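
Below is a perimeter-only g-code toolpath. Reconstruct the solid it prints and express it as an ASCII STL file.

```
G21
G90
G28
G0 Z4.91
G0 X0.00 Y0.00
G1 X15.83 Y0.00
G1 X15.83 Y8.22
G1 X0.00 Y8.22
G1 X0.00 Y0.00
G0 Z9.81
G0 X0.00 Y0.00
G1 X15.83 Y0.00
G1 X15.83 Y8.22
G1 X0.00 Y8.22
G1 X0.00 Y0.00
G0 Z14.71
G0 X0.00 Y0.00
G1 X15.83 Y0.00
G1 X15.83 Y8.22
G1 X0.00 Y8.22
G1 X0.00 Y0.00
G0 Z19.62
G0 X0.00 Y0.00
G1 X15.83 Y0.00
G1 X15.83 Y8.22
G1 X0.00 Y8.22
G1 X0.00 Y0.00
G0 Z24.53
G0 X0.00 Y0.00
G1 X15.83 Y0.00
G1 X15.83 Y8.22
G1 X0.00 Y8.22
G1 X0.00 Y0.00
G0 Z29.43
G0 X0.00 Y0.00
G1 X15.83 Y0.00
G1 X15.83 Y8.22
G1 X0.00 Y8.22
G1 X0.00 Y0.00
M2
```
solid part
  facet normal 0.0000 0.0000 -1.0000
    outer loop
      vertex 15.83 8.22 0.00
      vertex 15.83 0.00 0.00
      vertex 0.00 0.00 0.00
    endloop
  endfacet
  facet normal 0.0000 0.0000 -1.0000
    outer loop
      vertex 0.00 8.22 0.00
      vertex 15.83 8.22 0.00
      vertex 0.00 0.00 0.00
    endloop
  endfacet
  facet normal 0.0000 0.0000 1.0000
    outer loop
      vertex 0.00 0.00 29.43
      vertex 15.83 0.00 29.43
      vertex 15.83 8.22 29.43
    endloop
  endfacet
  facet normal 0.0000 0.0000 1.0000
    outer loop
      vertex 0.00 0.00 29.43
      vertex 15.83 8.22 29.43
      vertex 0.00 8.22 29.43
    endloop
  endfacet
  facet normal 0.0000 -1.0000 0.0000
    outer loop
      vertex 0.00 0.00 0.00
      vertex 15.83 0.00 0.00
      vertex 15.83 0.00 29.43
    endloop
  endfacet
  facet normal 0.0000 -1.0000 0.0000
    outer loop
      vertex 0.00 0.00 0.00
      vertex 15.83 0.00 29.43
      vertex 0.00 0.00 29.43
    endloop
  endfacet
  facet normal 0.0000 1.0000 0.0000
    outer loop
      vertex 15.83 8.22 29.43
      vertex 15.83 8.22 0.00
      vertex 0.00 8.22 0.00
    endloop
  endfacet
  facet normal 0.0000 1.0000 0.0000
    outer loop
      vertex 0.00 8.22 29.43
      vertex 15.83 8.22 29.43
      vertex 0.00 8.22 0.00
    endloop
  endfacet
  facet normal -1.0000 0.0000 0.0000
    outer loop
      vertex 0.00 8.22 29.43
      vertex 0.00 8.22 0.00
      vertex 0.00 0.00 0.00
    endloop
  endfacet
  facet normal -1.0000 0.0000 0.0000
    outer loop
      vertex 0.00 0.00 29.43
      vertex 0.00 8.22 29.43
      vertex 0.00 0.00 0.00
    endloop
  endfacet
  facet normal 1.0000 0.0000 0.0000
    outer loop
      vertex 15.83 0.00 0.00
      vertex 15.83 8.22 0.00
      vertex 15.83 8.22 29.43
    endloop
  endfacet
  facet normal 1.0000 0.0000 0.0000
    outer loop
      vertex 15.83 0.00 0.00
      vertex 15.83 8.22 29.43
      vertex 15.83 0.00 29.43
    endloop
  endfacet
endsolid part

The G0 Z moves step by Δz≈4.91 mm. Every layer's G1 loop is the same polygon, so the solid is a straight extrusion of it from z=0 to z≈29.4. Closing with flat bottom and top caps and triangulating gives 12 facets — a rectangular box, roughly 15.8 × 8.22 mm footprint and 29.4 mm tall.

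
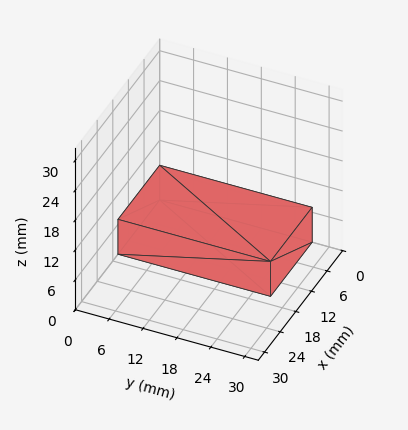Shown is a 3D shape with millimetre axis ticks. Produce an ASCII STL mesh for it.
Reading the render: the shape is a rectangular box, roughly 16 × 27 mm footprint and 7 mm tall (dimensions read to the nearest mm from the axis ticks). For the STL, each face is triangulated and given an outward normal.

solid part
  facet normal 0.0000 0.0000 -1.0000
    outer loop
      vertex 16.000 27.000 0.000
      vertex 16.000 0.000 0.000
      vertex 0.000 0.000 0.000
    endloop
  endfacet
  facet normal 0.0000 0.0000 -1.0000
    outer loop
      vertex 0.000 27.000 0.000
      vertex 16.000 27.000 0.000
      vertex 0.000 0.000 0.000
    endloop
  endfacet
  facet normal 0.0000 0.0000 1.0000
    outer loop
      vertex 0.000 0.000 7.000
      vertex 16.000 0.000 7.000
      vertex 16.000 27.000 7.000
    endloop
  endfacet
  facet normal 0.0000 0.0000 1.0000
    outer loop
      vertex 0.000 0.000 7.000
      vertex 16.000 27.000 7.000
      vertex 0.000 27.000 7.000
    endloop
  endfacet
  facet normal 0.0000 -1.0000 0.0000
    outer loop
      vertex 0.000 0.000 0.000
      vertex 16.000 0.000 0.000
      vertex 16.000 0.000 7.000
    endloop
  endfacet
  facet normal 0.0000 -1.0000 0.0000
    outer loop
      vertex 0.000 0.000 0.000
      vertex 16.000 0.000 7.000
      vertex 0.000 0.000 7.000
    endloop
  endfacet
  facet normal 0.0000 1.0000 0.0000
    outer loop
      vertex 16.000 27.000 7.000
      vertex 16.000 27.000 0.000
      vertex 0.000 27.000 0.000
    endloop
  endfacet
  facet normal 0.0000 1.0000 0.0000
    outer loop
      vertex 0.000 27.000 7.000
      vertex 16.000 27.000 7.000
      vertex 0.000 27.000 0.000
    endloop
  endfacet
  facet normal -1.0000 0.0000 0.0000
    outer loop
      vertex 0.000 27.000 7.000
      vertex 0.000 27.000 0.000
      vertex 0.000 0.000 0.000
    endloop
  endfacet
  facet normal -1.0000 0.0000 0.0000
    outer loop
      vertex 0.000 0.000 7.000
      vertex 0.000 27.000 7.000
      vertex 0.000 0.000 0.000
    endloop
  endfacet
  facet normal 1.0000 0.0000 0.0000
    outer loop
      vertex 16.000 0.000 0.000
      vertex 16.000 27.000 0.000
      vertex 16.000 27.000 7.000
    endloop
  endfacet
  facet normal 1.0000 0.0000 0.0000
    outer loop
      vertex 16.000 0.000 0.000
      vertex 16.000 27.000 7.000
      vertex 16.000 0.000 7.000
    endloop
  endfacet
endsolid part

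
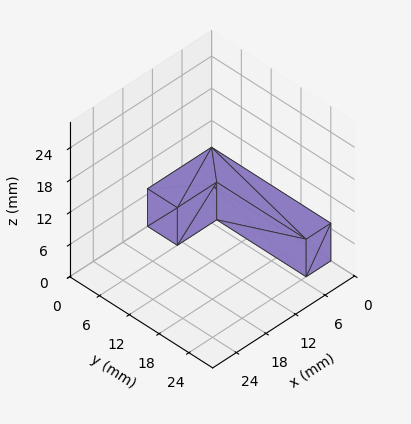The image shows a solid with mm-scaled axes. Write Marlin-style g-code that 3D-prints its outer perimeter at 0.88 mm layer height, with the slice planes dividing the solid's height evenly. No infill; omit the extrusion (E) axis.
Reading the render: the shape is an L-shaped prism: outer 13 × 24 mm, arm thicknesses ≈ 6 mm (horizontal) and 5 mm (vertical), extruded 7 mm in z (dimensions read to the nearest mm from the axis ticks). For the g-code, the solid's height is divided into equal slices at the stated Δz and each level perimeter traced with G1 moves after a G0 lift.

; perimeter-only toolpath
G21 ; units = mm
G90 ; absolute positioning
G28 ; home
; layer 1
G0 Z0.88
G0 X0.00 Y0.00
G1 X13.00 Y0.00
G1 X13.00 Y6.00
G1 X5.00 Y6.00
G1 X5.00 Y24.00
G1 X0.00 Y24.00
G1 X0.00 Y0.00
; layer 2
G0 Z1.75
G0 X0.00 Y0.00
G1 X13.00 Y0.00
G1 X13.00 Y6.00
G1 X5.00 Y6.00
G1 X5.00 Y24.00
G1 X0.00 Y24.00
G1 X0.00 Y0.00
; layer 3
G0 Z2.62
G0 X0.00 Y0.00
G1 X13.00 Y0.00
G1 X13.00 Y6.00
G1 X5.00 Y6.00
G1 X5.00 Y24.00
G1 X0.00 Y24.00
G1 X0.00 Y0.00
; layer 4
G0 Z3.50
G0 X0.00 Y0.00
G1 X13.00 Y0.00
G1 X13.00 Y6.00
G1 X5.00 Y6.00
G1 X5.00 Y24.00
G1 X0.00 Y24.00
G1 X0.00 Y0.00
; layer 5
G0 Z4.38
G0 X0.00 Y0.00
G1 X13.00 Y0.00
G1 X13.00 Y6.00
G1 X5.00 Y6.00
G1 X5.00 Y24.00
G1 X0.00 Y24.00
G1 X0.00 Y0.00
; layer 6
G0 Z5.25
G0 X0.00 Y0.00
G1 X13.00 Y0.00
G1 X13.00 Y6.00
G1 X5.00 Y6.00
G1 X5.00 Y24.00
G1 X0.00 Y24.00
G1 X0.00 Y0.00
; layer 7
G0 Z6.12
G0 X0.00 Y0.00
G1 X13.00 Y0.00
G1 X13.00 Y6.00
G1 X5.00 Y6.00
G1 X5.00 Y24.00
G1 X0.00 Y24.00
G1 X0.00 Y0.00
; layer 8
G0 Z7.00
G0 X0.00 Y0.00
G1 X13.00 Y0.00
G1 X13.00 Y6.00
G1 X5.00 Y6.00
G1 X5.00 Y24.00
G1 X0.00 Y24.00
G1 X0.00 Y0.00
M2 ; end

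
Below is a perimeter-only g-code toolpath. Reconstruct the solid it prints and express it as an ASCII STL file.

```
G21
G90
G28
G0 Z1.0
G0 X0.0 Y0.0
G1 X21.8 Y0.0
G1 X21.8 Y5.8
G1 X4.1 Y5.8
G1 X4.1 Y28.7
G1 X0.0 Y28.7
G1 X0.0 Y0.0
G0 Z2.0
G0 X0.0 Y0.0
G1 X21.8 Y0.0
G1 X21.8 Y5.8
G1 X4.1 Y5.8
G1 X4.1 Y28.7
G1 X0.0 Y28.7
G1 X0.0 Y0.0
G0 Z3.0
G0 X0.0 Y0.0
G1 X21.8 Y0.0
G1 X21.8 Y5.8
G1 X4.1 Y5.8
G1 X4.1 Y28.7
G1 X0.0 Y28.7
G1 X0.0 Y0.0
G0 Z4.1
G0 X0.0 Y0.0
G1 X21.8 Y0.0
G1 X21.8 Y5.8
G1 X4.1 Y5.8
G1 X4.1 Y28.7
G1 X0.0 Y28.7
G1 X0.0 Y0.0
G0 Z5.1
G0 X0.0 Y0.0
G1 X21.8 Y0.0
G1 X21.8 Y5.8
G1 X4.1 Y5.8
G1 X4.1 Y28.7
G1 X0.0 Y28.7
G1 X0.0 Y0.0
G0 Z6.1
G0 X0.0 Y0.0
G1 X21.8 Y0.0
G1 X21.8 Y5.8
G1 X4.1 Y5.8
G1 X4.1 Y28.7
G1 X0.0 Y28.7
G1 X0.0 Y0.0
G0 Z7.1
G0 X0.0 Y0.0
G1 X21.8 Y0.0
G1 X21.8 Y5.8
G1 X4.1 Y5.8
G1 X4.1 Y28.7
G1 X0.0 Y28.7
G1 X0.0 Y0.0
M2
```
solid part
  facet normal 0.0000 0.0000 -1.0000
    outer loop
      vertex 21.8 5.8 0.0
      vertex 21.8 0.0 0.0
      vertex 0.0 0.0 0.0
    endloop
  endfacet
  facet normal 0.0000 0.0000 -1.0000
    outer loop
      vertex 4.1 5.8 0.0
      vertex 21.8 5.8 0.0
      vertex 0.0 0.0 0.0
    endloop
  endfacet
  facet normal 0.0000 0.0000 -1.0000
    outer loop
      vertex 4.1 28.7 0.0
      vertex 4.1 5.8 0.0
      vertex 0.0 0.0 0.0
    endloop
  endfacet
  facet normal 0.0000 0.0000 -1.0000
    outer loop
      vertex 0.0 28.7 0.0
      vertex 4.1 28.7 0.0
      vertex 0.0 0.0 0.0
    endloop
  endfacet
  facet normal 0.0000 0.0000 1.0000
    outer loop
      vertex 0.0 0.0 7.1
      vertex 21.8 0.0 7.1
      vertex 21.8 5.8 7.1
    endloop
  endfacet
  facet normal 0.0000 0.0000 1.0000
    outer loop
      vertex 0.0 0.0 7.1
      vertex 21.8 5.8 7.1
      vertex 4.1 5.8 7.1
    endloop
  endfacet
  facet normal 0.0000 0.0000 1.0000
    outer loop
      vertex 0.0 0.0 7.1
      vertex 4.1 5.8 7.1
      vertex 4.1 28.7 7.1
    endloop
  endfacet
  facet normal 0.0000 0.0000 1.0000
    outer loop
      vertex 0.0 0.0 7.1
      vertex 4.1 28.7 7.1
      vertex 0.0 28.7 7.1
    endloop
  endfacet
  facet normal 0.0000 -1.0000 0.0000
    outer loop
      vertex 0.0 0.0 0.0
      vertex 21.8 0.0 0.0
      vertex 21.8 0.0 7.1
    endloop
  endfacet
  facet normal 0.0000 -1.0000 0.0000
    outer loop
      vertex 0.0 0.0 0.0
      vertex 21.8 0.0 7.1
      vertex 0.0 0.0 7.1
    endloop
  endfacet
  facet normal 1.0000 0.0000 0.0000
    outer loop
      vertex 21.8 0.0 0.0
      vertex 21.8 5.8 0.0
      vertex 21.8 5.8 7.1
    endloop
  endfacet
  facet normal 1.0000 0.0000 0.0000
    outer loop
      vertex 21.8 0.0 0.0
      vertex 21.8 5.8 7.1
      vertex 21.8 0.0 7.1
    endloop
  endfacet
  facet normal 0.0000 1.0000 0.0000
    outer loop
      vertex 21.8 5.8 0.0
      vertex 4.1 5.8 0.0
      vertex 4.1 5.8 7.1
    endloop
  endfacet
  facet normal 0.0000 1.0000 0.0000
    outer loop
      vertex 21.8 5.8 0.0
      vertex 4.1 5.8 7.1
      vertex 21.8 5.8 7.1
    endloop
  endfacet
  facet normal 1.0000 0.0000 0.0000
    outer loop
      vertex 4.1 5.8 0.0
      vertex 4.1 28.7 0.0
      vertex 4.1 28.7 7.1
    endloop
  endfacet
  facet normal 1.0000 0.0000 0.0000
    outer loop
      vertex 4.1 5.8 0.0
      vertex 4.1 28.7 7.1
      vertex 4.1 5.8 7.1
    endloop
  endfacet
  facet normal 0.0000 1.0000 0.0000
    outer loop
      vertex 4.1 28.7 0.0
      vertex 0.0 28.7 0.0
      vertex 0.0 28.7 7.1
    endloop
  endfacet
  facet normal 0.0000 1.0000 0.0000
    outer loop
      vertex 4.1 28.7 0.0
      vertex 0.0 28.7 7.1
      vertex 4.1 28.7 7.1
    endloop
  endfacet
  facet normal -1.0000 0.0000 0.0000
    outer loop
      vertex 0.0 28.7 0.0
      vertex 0.0 0.0 0.0
      vertex 0.0 0.0 7.1
    endloop
  endfacet
  facet normal -1.0000 0.0000 0.0000
    outer loop
      vertex 0.0 28.7 0.0
      vertex 0.0 0.0 7.1
      vertex 0.0 28.7 7.1
    endloop
  endfacet
endsolid part

The G0 Z moves step by Δz≈1.0 mm. Every layer's G1 loop is the same polygon, so the solid is a straight extrusion of it from z=0 to z≈7.1. Closing with flat bottom and top caps and triangulating gives 20 facets — an L-shaped prism: outer 21.8 × 28.7 mm, arm thicknesses ≈ 5.8 mm (horizontal) and 4.1 mm (vertical), extruded 7.1 mm in z.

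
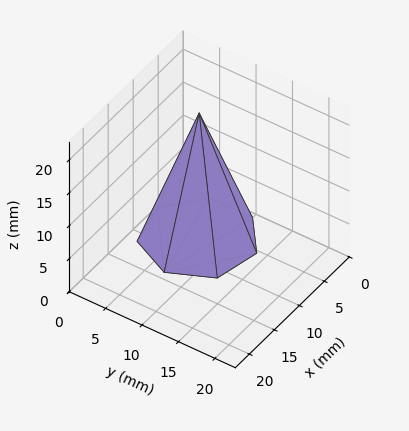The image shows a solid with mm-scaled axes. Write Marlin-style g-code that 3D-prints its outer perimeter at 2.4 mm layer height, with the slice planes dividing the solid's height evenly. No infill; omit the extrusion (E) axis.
Reading the render: the shape is a regular 7-sided pyramid, base circumscribed radius ≈ 7 mm, apex at z ≈ 19 mm (dimensions read to the nearest mm from the axis ticks). For the g-code, the solid's height is divided into equal slices at the stated Δz and each level perimeter traced with G1 moves after a G0 lift.

; perimeter-only toolpath
G21 ; units = mm
G90 ; absolute positioning
G28 ; home
; layer 1
G0 Z2.4
G0 X13.1 Y7.0
G1 X10.8 Y11.8
G1 X5.6 Y13.0
G1 X1.5 Y9.6
G1 X1.5 Y4.4
G1 X5.6 Y1.1
G1 X10.8 Y2.2
G1 X13.1 Y7.0
; layer 2
G0 Z4.8
G0 X12.2 Y7.0
G1 X10.3 Y11.1
G1 X5.8 Y12.1
G1 X2.3 Y9.2
G1 X2.3 Y4.8
G1 X5.8 Y1.9
G1 X10.3 Y2.9
G1 X12.2 Y7.0
; layer 3
G0 Z7.1
G0 X11.4 Y7.0
G1 X9.8 Y10.4
G1 X6.0 Y11.2
G1 X3.1 Y8.9
G1 X3.1 Y5.1
G1 X6.0 Y2.8
G1 X9.8 Y3.6
G1 X11.4 Y7.0
; layer 4
G0 Z9.5
G0 X10.5 Y7.0
G1 X9.2 Y9.8
G1 X6.2 Y10.4
G1 X3.9 Y8.5
G1 X3.9 Y5.5
G1 X6.2 Y3.6
G1 X9.2 Y4.2
G1 X10.5 Y7.0
; layer 5
G0 Z11.9
G0 X9.6 Y7.0
G1 X8.7 Y9.1
G1 X6.4 Y9.6
G1 X4.6 Y8.1
G1 X4.6 Y5.9
G1 X6.4 Y4.5
G1 X8.7 Y4.9
G1 X9.6 Y7.0
; layer 6
G0 Z14.2
G0 X8.8 Y7.0
G1 X8.1 Y8.4
G1 X6.6 Y8.7
G1 X5.4 Y7.8
G1 X5.4 Y6.2
G1 X6.6 Y5.3
G1 X8.1 Y5.6
G1 X8.8 Y7.0
; layer 7
G0 Z16.6
G0 X7.9 Y7.0
G1 X7.5 Y7.7
G1 X6.8 Y7.8
G1 X6.2 Y7.4
G1 X6.2 Y6.6
G1 X6.8 Y6.2
G1 X7.5 Y6.3
G1 X7.9 Y7.0
M2 ; end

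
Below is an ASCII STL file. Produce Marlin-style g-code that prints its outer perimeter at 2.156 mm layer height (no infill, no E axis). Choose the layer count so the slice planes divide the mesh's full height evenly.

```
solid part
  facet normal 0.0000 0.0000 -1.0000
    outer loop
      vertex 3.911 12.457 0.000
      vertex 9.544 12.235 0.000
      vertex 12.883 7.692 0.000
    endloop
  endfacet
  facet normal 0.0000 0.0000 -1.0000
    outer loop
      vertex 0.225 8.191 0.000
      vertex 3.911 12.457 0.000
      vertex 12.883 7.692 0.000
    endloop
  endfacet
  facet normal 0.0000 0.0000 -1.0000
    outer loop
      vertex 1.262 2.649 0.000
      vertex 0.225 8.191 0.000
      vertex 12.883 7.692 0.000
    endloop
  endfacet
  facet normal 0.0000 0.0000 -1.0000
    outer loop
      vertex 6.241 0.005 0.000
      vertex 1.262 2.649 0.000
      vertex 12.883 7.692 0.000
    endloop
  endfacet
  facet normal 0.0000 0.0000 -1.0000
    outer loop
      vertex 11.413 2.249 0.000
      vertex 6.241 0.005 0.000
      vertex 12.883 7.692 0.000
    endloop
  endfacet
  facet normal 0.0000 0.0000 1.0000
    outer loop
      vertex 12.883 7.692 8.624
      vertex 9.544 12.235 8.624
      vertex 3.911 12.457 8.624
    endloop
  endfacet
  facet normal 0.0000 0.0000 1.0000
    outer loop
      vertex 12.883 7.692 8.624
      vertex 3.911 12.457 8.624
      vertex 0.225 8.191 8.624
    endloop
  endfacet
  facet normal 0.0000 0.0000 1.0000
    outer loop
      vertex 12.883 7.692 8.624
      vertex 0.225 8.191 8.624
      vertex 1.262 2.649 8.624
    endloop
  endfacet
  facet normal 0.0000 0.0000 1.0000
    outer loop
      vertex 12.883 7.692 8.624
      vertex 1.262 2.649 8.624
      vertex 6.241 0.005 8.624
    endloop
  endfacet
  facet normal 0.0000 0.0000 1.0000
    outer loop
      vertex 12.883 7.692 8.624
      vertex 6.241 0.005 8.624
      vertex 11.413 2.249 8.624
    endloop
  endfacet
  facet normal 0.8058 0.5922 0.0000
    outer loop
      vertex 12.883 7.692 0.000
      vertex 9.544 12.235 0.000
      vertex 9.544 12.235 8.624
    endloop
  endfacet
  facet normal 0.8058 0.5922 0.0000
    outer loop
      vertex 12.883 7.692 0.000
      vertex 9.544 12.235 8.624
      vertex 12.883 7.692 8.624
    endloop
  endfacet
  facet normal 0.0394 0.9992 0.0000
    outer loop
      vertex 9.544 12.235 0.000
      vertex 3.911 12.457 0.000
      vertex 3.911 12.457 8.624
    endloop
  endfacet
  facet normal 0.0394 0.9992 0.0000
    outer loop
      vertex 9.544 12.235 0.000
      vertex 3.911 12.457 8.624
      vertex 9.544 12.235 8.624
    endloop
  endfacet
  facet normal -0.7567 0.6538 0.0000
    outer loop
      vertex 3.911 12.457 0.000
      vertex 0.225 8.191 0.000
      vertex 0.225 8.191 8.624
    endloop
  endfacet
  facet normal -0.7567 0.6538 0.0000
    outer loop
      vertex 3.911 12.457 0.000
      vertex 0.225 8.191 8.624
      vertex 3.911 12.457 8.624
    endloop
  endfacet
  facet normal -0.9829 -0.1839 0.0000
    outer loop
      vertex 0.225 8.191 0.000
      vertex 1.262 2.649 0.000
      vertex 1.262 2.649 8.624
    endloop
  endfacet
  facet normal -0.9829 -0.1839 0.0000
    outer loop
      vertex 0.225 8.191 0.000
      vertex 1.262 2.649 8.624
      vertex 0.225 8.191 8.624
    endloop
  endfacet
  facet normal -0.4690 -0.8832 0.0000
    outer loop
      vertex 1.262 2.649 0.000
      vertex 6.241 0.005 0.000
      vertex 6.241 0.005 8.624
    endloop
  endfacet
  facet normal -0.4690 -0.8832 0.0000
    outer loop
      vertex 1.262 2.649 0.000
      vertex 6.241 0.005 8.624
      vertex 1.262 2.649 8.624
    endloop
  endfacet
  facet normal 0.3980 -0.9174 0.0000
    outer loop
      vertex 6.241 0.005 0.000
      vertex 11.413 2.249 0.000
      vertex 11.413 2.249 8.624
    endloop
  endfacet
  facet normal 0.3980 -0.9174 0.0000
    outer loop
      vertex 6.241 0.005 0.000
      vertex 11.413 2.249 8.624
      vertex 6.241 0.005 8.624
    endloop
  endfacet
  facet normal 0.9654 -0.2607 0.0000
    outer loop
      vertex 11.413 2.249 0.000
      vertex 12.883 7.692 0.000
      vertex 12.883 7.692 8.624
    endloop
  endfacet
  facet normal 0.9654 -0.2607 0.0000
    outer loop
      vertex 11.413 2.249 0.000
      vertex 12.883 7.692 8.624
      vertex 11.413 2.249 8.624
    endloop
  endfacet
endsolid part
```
; perimeter-only toolpath
G21 ; units = mm
G90 ; absolute positioning
G28 ; home
; layer 1
G0 Z2.156
G0 X12.883 Y7.692
G1 X9.544 Y12.235
G1 X3.911 Y12.457
G1 X0.225 Y8.191
G1 X1.262 Y2.649
G1 X6.241 Y0.005
G1 X11.413 Y2.249
G1 X12.883 Y7.692
; layer 2
G0 Z4.312
G0 X12.883 Y7.692
G1 X9.544 Y12.235
G1 X3.911 Y12.457
G1 X0.225 Y8.191
G1 X1.262 Y2.649
G1 X6.241 Y0.005
G1 X11.413 Y2.249
G1 X12.883 Y7.692
; layer 3
G0 Z6.468
G0 X12.883 Y7.692
G1 X9.544 Y12.235
G1 X3.911 Y12.457
G1 X0.225 Y8.191
G1 X1.262 Y2.649
G1 X6.241 Y0.005
G1 X11.413 Y2.249
G1 X12.883 Y7.692
; layer 4
G0 Z8.624
G0 X12.883 Y7.692
G1 X9.544 Y12.235
G1 X3.911 Y12.457
G1 X0.225 Y8.191
G1 X1.262 Y2.649
G1 X6.241 Y0.005
G1 X11.413 Y2.249
G1 X12.883 Y7.692
M2 ; end

The solid is a regular 7-sided prism (a cylinder approximated with 7 flat sides), circumscribed radius ≈ 6.5 mm, height ≈ 8.62 mm. Slicing at Δz = 2.156 mm — 4 equal slices spanning the solid's height, so layer i sits at z = i·h/4 — gives 4 non-empty perimeters. Each is a 7-segment closed polygon; G0 lifts to the layer z and rapids to the start vertex, then G1 traces the edges.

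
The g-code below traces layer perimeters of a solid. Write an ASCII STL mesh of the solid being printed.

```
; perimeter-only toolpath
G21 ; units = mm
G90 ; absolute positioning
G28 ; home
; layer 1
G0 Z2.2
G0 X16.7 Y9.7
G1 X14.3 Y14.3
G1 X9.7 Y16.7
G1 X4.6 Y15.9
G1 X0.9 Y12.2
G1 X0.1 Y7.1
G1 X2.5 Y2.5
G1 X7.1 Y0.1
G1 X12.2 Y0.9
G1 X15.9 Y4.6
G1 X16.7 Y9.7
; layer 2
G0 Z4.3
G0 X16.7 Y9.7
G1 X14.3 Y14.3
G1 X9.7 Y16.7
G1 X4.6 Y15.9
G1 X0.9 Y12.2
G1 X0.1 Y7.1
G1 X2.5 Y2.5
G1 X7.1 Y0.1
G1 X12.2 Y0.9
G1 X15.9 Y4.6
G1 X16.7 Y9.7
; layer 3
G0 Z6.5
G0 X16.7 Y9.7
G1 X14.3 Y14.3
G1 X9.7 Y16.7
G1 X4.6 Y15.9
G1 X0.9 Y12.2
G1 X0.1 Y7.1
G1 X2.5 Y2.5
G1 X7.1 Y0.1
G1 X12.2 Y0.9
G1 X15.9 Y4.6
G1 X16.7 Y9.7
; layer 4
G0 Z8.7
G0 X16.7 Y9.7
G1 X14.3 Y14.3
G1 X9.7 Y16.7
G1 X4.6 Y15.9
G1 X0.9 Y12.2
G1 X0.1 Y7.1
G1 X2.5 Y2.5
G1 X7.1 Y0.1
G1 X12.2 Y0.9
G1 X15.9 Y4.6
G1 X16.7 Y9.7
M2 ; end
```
solid part
  facet normal 0.0000 0.0000 -1.0000
    outer loop
      vertex 9.7 16.7 0.0
      vertex 14.3 14.3 0.0
      vertex 16.7 9.7 0.0
    endloop
  endfacet
  facet normal 0.0000 0.0000 -1.0000
    outer loop
      vertex 4.6 15.9 0.0
      vertex 9.7 16.7 0.0
      vertex 16.7 9.7 0.0
    endloop
  endfacet
  facet normal 0.0000 0.0000 -1.0000
    outer loop
      vertex 0.9 12.2 0.0
      vertex 4.6 15.9 0.0
      vertex 16.7 9.7 0.0
    endloop
  endfacet
  facet normal 0.0000 0.0000 -1.0000
    outer loop
      vertex 0.1 7.1 0.0
      vertex 0.9 12.2 0.0
      vertex 16.7 9.7 0.0
    endloop
  endfacet
  facet normal 0.0000 0.0000 -1.0000
    outer loop
      vertex 2.5 2.5 0.0
      vertex 0.1 7.1 0.0
      vertex 16.7 9.7 0.0
    endloop
  endfacet
  facet normal 0.0000 0.0000 -1.0000
    outer loop
      vertex 7.1 0.1 0.0
      vertex 2.5 2.5 0.0
      vertex 16.7 9.7 0.0
    endloop
  endfacet
  facet normal 0.0000 0.0000 -1.0000
    outer loop
      vertex 12.2 0.9 0.0
      vertex 7.1 0.1 0.0
      vertex 16.7 9.7 0.0
    endloop
  endfacet
  facet normal 0.0000 0.0000 -1.0000
    outer loop
      vertex 15.9 4.6 0.0
      vertex 12.2 0.9 0.0
      vertex 16.7 9.7 0.0
    endloop
  endfacet
  facet normal 0.0000 0.0000 1.0000
    outer loop
      vertex 16.7 9.7 8.7
      vertex 14.3 14.3 8.7
      vertex 9.7 16.7 8.7
    endloop
  endfacet
  facet normal 0.0000 0.0000 1.0000
    outer loop
      vertex 16.7 9.7 8.7
      vertex 9.7 16.7 8.7
      vertex 4.6 15.9 8.7
    endloop
  endfacet
  facet normal 0.0000 0.0000 1.0000
    outer loop
      vertex 16.7 9.7 8.7
      vertex 4.6 15.9 8.7
      vertex 0.9 12.2 8.7
    endloop
  endfacet
  facet normal 0.0000 0.0000 1.0000
    outer loop
      vertex 16.7 9.7 8.7
      vertex 0.9 12.2 8.7
      vertex 0.1 7.1 8.7
    endloop
  endfacet
  facet normal 0.0000 0.0000 1.0000
    outer loop
      vertex 16.7 9.7 8.7
      vertex 0.1 7.1 8.7
      vertex 2.5 2.5 8.7
    endloop
  endfacet
  facet normal 0.0000 0.0000 1.0000
    outer loop
      vertex 16.7 9.7 8.7
      vertex 2.5 2.5 8.7
      vertex 7.1 0.1 8.7
    endloop
  endfacet
  facet normal 0.0000 0.0000 1.0000
    outer loop
      vertex 16.7 9.7 8.7
      vertex 7.1 0.1 8.7
      vertex 12.2 0.9 8.7
    endloop
  endfacet
  facet normal 0.0000 0.0000 1.0000
    outer loop
      vertex 16.7 9.7 8.7
      vertex 12.2 0.9 8.7
      vertex 15.9 4.6 8.7
    endloop
  endfacet
  facet normal 0.8866 0.4626 0.0000
    outer loop
      vertex 16.7 9.7 0.0
      vertex 14.3 14.3 0.0
      vertex 14.3 14.3 8.7
    endloop
  endfacet
  facet normal 0.8866 0.4626 0.0000
    outer loop
      vertex 16.7 9.7 0.0
      vertex 14.3 14.3 8.7
      vertex 16.7 9.7 8.7
    endloop
  endfacet
  facet normal 0.4626 0.8866 0.0000
    outer loop
      vertex 14.3 14.3 0.0
      vertex 9.7 16.7 0.0
      vertex 9.7 16.7 8.7
    endloop
  endfacet
  facet normal 0.4626 0.8866 0.0000
    outer loop
      vertex 14.3 14.3 0.0
      vertex 9.7 16.7 8.7
      vertex 14.3 14.3 8.7
    endloop
  endfacet
  facet normal -0.1550 0.9879 0.0000
    outer loop
      vertex 9.7 16.7 0.0
      vertex 4.6 15.9 0.0
      vertex 4.6 15.9 8.7
    endloop
  endfacet
  facet normal -0.1550 0.9879 0.0000
    outer loop
      vertex 9.7 16.7 0.0
      vertex 4.6 15.9 8.7
      vertex 9.7 16.7 8.7
    endloop
  endfacet
  facet normal -0.7071 0.7071 0.0000
    outer loop
      vertex 4.6 15.9 0.0
      vertex 0.9 12.2 0.0
      vertex 0.9 12.2 8.7
    endloop
  endfacet
  facet normal -0.7071 0.7071 0.0000
    outer loop
      vertex 4.6 15.9 0.0
      vertex 0.9 12.2 8.7
      vertex 4.6 15.9 8.7
    endloop
  endfacet
  facet normal -0.9879 0.1550 0.0000
    outer loop
      vertex 0.9 12.2 0.0
      vertex 0.1 7.1 0.0
      vertex 0.1 7.1 8.7
    endloop
  endfacet
  facet normal -0.9879 0.1550 0.0000
    outer loop
      vertex 0.9 12.2 0.0
      vertex 0.1 7.1 8.7
      vertex 0.9 12.2 8.7
    endloop
  endfacet
  facet normal -0.8866 -0.4626 0.0000
    outer loop
      vertex 0.1 7.1 0.0
      vertex 2.5 2.5 0.0
      vertex 2.5 2.5 8.7
    endloop
  endfacet
  facet normal -0.8866 -0.4626 0.0000
    outer loop
      vertex 0.1 7.1 0.0
      vertex 2.5 2.5 8.7
      vertex 0.1 7.1 8.7
    endloop
  endfacet
  facet normal -0.4626 -0.8866 0.0000
    outer loop
      vertex 2.5 2.5 0.0
      vertex 7.1 0.1 0.0
      vertex 7.1 0.1 8.7
    endloop
  endfacet
  facet normal -0.4626 -0.8866 0.0000
    outer loop
      vertex 2.5 2.5 0.0
      vertex 7.1 0.1 8.7
      vertex 2.5 2.5 8.7
    endloop
  endfacet
  facet normal 0.1550 -0.9879 0.0000
    outer loop
      vertex 7.1 0.1 0.0
      vertex 12.2 0.9 0.0
      vertex 12.2 0.9 8.7
    endloop
  endfacet
  facet normal 0.1550 -0.9879 0.0000
    outer loop
      vertex 7.1 0.1 0.0
      vertex 12.2 0.9 8.7
      vertex 7.1 0.1 8.7
    endloop
  endfacet
  facet normal 0.7071 -0.7071 0.0000
    outer loop
      vertex 12.2 0.9 0.0
      vertex 15.9 4.6 0.0
      vertex 15.9 4.6 8.7
    endloop
  endfacet
  facet normal 0.7071 -0.7071 0.0000
    outer loop
      vertex 12.2 0.9 0.0
      vertex 15.9 4.6 8.7
      vertex 12.2 0.9 8.7
    endloop
  endfacet
  facet normal 0.9879 -0.1550 0.0000
    outer loop
      vertex 15.9 4.6 0.0
      vertex 16.7 9.7 0.0
      vertex 16.7 9.7 8.7
    endloop
  endfacet
  facet normal 0.9879 -0.1550 0.0000
    outer loop
      vertex 15.9 4.6 0.0
      vertex 16.7 9.7 8.7
      vertex 15.9 4.6 8.7
    endloop
  endfacet
endsolid part

The G0 Z moves step by Δz≈2.2 mm. Every layer's G1 loop is the same polygon, so the solid is a straight extrusion of it from z=0 to z≈8.7. Closing with flat bottom and top caps and triangulating gives 36 facets — a regular 10-sided prism (a cylinder approximated with 10 flat sides), circumscribed radius ≈ 8.4 mm, height ≈ 8.7 mm.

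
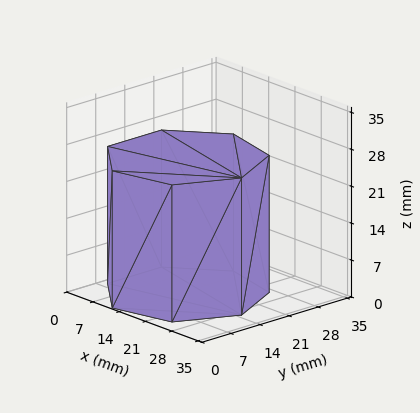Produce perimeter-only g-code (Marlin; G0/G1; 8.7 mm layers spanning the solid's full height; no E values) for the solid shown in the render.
Reading the render: the shape is a regular 7-sided prism (a cylinder approximated with 7 flat sides), circumscribed radius ≈ 15 mm, height ≈ 26 mm (dimensions read to the nearest mm from the axis ticks). For the g-code, the solid's height is divided into equal slices at the stated Δz and each level perimeter traced with G1 moves after a G0 lift.

; perimeter-only toolpath
G21 ; units = mm
G90 ; absolute positioning
G28 ; home
; layer 1
G0 Z8.7
G0 X30.0 Y15.0
G1 X24.4 Y26.7
G1 X11.7 Y29.6
G1 X1.5 Y21.5
G1 X1.5 Y8.5
G1 X11.7 Y0.4
G1 X24.4 Y3.3
G1 X30.0 Y15.0
; layer 2
G0 Z17.3
G0 X30.0 Y15.0
G1 X24.4 Y26.7
G1 X11.7 Y29.6
G1 X1.5 Y21.5
G1 X1.5 Y8.5
G1 X11.7 Y0.4
G1 X24.4 Y3.3
G1 X30.0 Y15.0
; layer 3
G0 Z26.0
G0 X30.0 Y15.0
G1 X24.4 Y26.7
G1 X11.7 Y29.6
G1 X1.5 Y21.5
G1 X1.5 Y8.5
G1 X11.7 Y0.4
G1 X24.4 Y3.3
G1 X30.0 Y15.0
M2 ; end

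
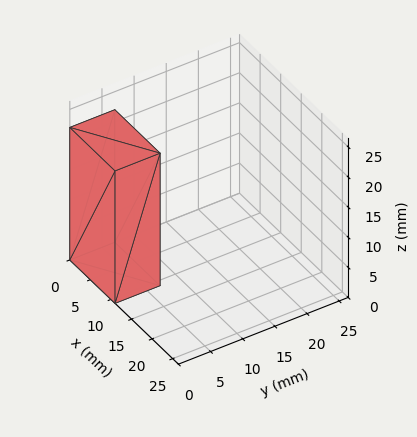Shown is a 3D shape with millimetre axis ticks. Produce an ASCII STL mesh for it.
Reading the render: the shape is a rectangular box, roughly 11 × 7 mm footprint and 22 mm tall (dimensions read to the nearest mm from the axis ticks). For the STL, each face is triangulated and given an outward normal.

solid part
  facet normal 0.0000 0.0000 -1.0000
    outer loop
      vertex 11.0 7.0 0.0
      vertex 11.0 0.0 0.0
      vertex 0.0 0.0 0.0
    endloop
  endfacet
  facet normal 0.0000 0.0000 -1.0000
    outer loop
      vertex 0.0 7.0 0.0
      vertex 11.0 7.0 0.0
      vertex 0.0 0.0 0.0
    endloop
  endfacet
  facet normal 0.0000 0.0000 1.0000
    outer loop
      vertex 0.0 0.0 22.0
      vertex 11.0 0.0 22.0
      vertex 11.0 7.0 22.0
    endloop
  endfacet
  facet normal 0.0000 0.0000 1.0000
    outer loop
      vertex 0.0 0.0 22.0
      vertex 11.0 7.0 22.0
      vertex 0.0 7.0 22.0
    endloop
  endfacet
  facet normal 0.0000 -1.0000 0.0000
    outer loop
      vertex 0.0 0.0 0.0
      vertex 11.0 0.0 0.0
      vertex 11.0 0.0 22.0
    endloop
  endfacet
  facet normal 0.0000 -1.0000 0.0000
    outer loop
      vertex 0.0 0.0 0.0
      vertex 11.0 0.0 22.0
      vertex 0.0 0.0 22.0
    endloop
  endfacet
  facet normal 0.0000 1.0000 0.0000
    outer loop
      vertex 11.0 7.0 22.0
      vertex 11.0 7.0 0.0
      vertex 0.0 7.0 0.0
    endloop
  endfacet
  facet normal 0.0000 1.0000 0.0000
    outer loop
      vertex 0.0 7.0 22.0
      vertex 11.0 7.0 22.0
      vertex 0.0 7.0 0.0
    endloop
  endfacet
  facet normal -1.0000 0.0000 0.0000
    outer loop
      vertex 0.0 7.0 22.0
      vertex 0.0 7.0 0.0
      vertex 0.0 0.0 0.0
    endloop
  endfacet
  facet normal -1.0000 0.0000 0.0000
    outer loop
      vertex 0.0 0.0 22.0
      vertex 0.0 7.0 22.0
      vertex 0.0 0.0 0.0
    endloop
  endfacet
  facet normal 1.0000 0.0000 0.0000
    outer loop
      vertex 11.0 0.0 0.0
      vertex 11.0 7.0 0.0
      vertex 11.0 7.0 22.0
    endloop
  endfacet
  facet normal 1.0000 0.0000 0.0000
    outer loop
      vertex 11.0 0.0 0.0
      vertex 11.0 7.0 22.0
      vertex 11.0 0.0 22.0
    endloop
  endfacet
endsolid part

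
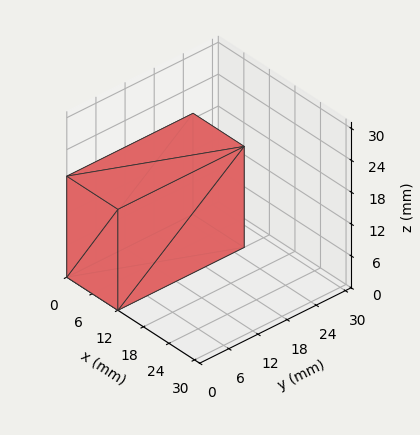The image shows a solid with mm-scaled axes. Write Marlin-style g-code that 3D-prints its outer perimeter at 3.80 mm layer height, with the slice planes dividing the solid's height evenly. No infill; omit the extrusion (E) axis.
Reading the render: the shape is a rectangular box, roughly 12 × 26 mm footprint and 19 mm tall (dimensions read to the nearest mm from the axis ticks). For the g-code, the solid's height is divided into equal slices at the stated Δz and each level perimeter traced with G1 moves after a G0 lift.

; perimeter-only toolpath
G21 ; units = mm
G90 ; absolute positioning
G28 ; home
; layer 1
G0 Z3.80
G0 X0.00 Y0.00
G1 X12.00 Y0.00
G1 X12.00 Y26.00
G1 X0.00 Y26.00
G1 X0.00 Y0.00
; layer 2
G0 Z7.60
G0 X0.00 Y0.00
G1 X12.00 Y0.00
G1 X12.00 Y26.00
G1 X0.00 Y26.00
G1 X0.00 Y0.00
; layer 3
G0 Z11.40
G0 X0.00 Y0.00
G1 X12.00 Y0.00
G1 X12.00 Y26.00
G1 X0.00 Y26.00
G1 X0.00 Y0.00
; layer 4
G0 Z15.20
G0 X0.00 Y0.00
G1 X12.00 Y0.00
G1 X12.00 Y26.00
G1 X0.00 Y26.00
G1 X0.00 Y0.00
; layer 5
G0 Z19.00
G0 X0.00 Y0.00
G1 X12.00 Y0.00
G1 X12.00 Y26.00
G1 X0.00 Y26.00
G1 X0.00 Y0.00
M2 ; end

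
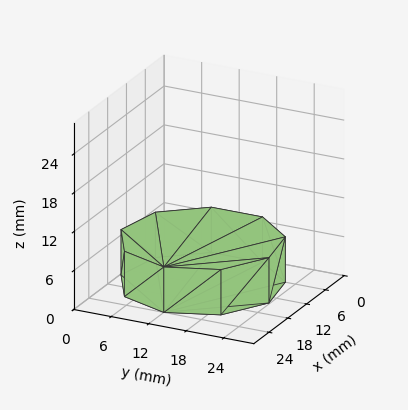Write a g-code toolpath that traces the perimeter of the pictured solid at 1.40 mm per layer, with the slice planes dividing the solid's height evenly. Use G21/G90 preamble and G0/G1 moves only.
Reading the render: the shape is a regular 9-sided prism (a cylinder approximated with 9 flat sides), circumscribed radius ≈ 12 mm, height ≈ 7 mm (dimensions read to the nearest mm from the axis ticks). For the g-code, the solid's height is divided into equal slices at the stated Δz and each level perimeter traced with G1 moves after a G0 lift.

; perimeter-only toolpath
G21 ; units = mm
G90 ; absolute positioning
G28 ; home
; layer 1
G0 Z1.40
G0 X24.00 Y12.00
G1 X21.19 Y19.71
G1 X14.08 Y23.82
G1 X6.00 Y22.39
G1 X0.72 Y16.10
G1 X0.72 Y7.90
G1 X6.00 Y1.61
G1 X14.08 Y0.18
G1 X21.19 Y4.29
G1 X24.00 Y12.00
; layer 2
G0 Z2.80
G0 X24.00 Y12.00
G1 X21.19 Y19.71
G1 X14.08 Y23.82
G1 X6.00 Y22.39
G1 X0.72 Y16.10
G1 X0.72 Y7.90
G1 X6.00 Y1.61
G1 X14.08 Y0.18
G1 X21.19 Y4.29
G1 X24.00 Y12.00
; layer 3
G0 Z4.20
G0 X24.00 Y12.00
G1 X21.19 Y19.71
G1 X14.08 Y23.82
G1 X6.00 Y22.39
G1 X0.72 Y16.10
G1 X0.72 Y7.90
G1 X6.00 Y1.61
G1 X14.08 Y0.18
G1 X21.19 Y4.29
G1 X24.00 Y12.00
; layer 4
G0 Z5.60
G0 X24.00 Y12.00
G1 X21.19 Y19.71
G1 X14.08 Y23.82
G1 X6.00 Y22.39
G1 X0.72 Y16.10
G1 X0.72 Y7.90
G1 X6.00 Y1.61
G1 X14.08 Y0.18
G1 X21.19 Y4.29
G1 X24.00 Y12.00
; layer 5
G0 Z7.00
G0 X24.00 Y12.00
G1 X21.19 Y19.71
G1 X14.08 Y23.82
G1 X6.00 Y22.39
G1 X0.72 Y16.10
G1 X0.72 Y7.90
G1 X6.00 Y1.61
G1 X14.08 Y0.18
G1 X21.19 Y4.29
G1 X24.00 Y12.00
M2 ; end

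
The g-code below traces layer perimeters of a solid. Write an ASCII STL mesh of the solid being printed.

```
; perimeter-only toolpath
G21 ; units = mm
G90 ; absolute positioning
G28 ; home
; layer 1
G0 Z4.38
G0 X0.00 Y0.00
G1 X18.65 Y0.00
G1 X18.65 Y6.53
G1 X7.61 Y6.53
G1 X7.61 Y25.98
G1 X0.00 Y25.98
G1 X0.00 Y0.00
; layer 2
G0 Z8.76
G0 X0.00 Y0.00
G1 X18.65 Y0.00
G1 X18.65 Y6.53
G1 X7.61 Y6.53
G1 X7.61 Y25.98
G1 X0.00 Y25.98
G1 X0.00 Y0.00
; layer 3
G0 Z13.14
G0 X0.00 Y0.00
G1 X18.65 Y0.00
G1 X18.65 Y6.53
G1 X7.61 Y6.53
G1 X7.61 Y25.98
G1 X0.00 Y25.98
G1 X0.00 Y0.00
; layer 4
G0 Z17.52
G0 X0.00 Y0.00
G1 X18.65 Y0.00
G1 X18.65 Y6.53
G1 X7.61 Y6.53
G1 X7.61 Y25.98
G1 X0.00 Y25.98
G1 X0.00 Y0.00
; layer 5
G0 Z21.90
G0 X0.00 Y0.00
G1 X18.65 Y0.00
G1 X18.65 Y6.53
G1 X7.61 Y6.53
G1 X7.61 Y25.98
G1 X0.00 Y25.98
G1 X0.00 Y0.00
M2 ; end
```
solid part
  facet normal 0.0000 0.0000 -1.0000
    outer loop
      vertex 18.65 6.53 0.00
      vertex 18.65 0.00 0.00
      vertex 0.00 0.00 0.00
    endloop
  endfacet
  facet normal 0.0000 0.0000 -1.0000
    outer loop
      vertex 7.61 6.53 0.00
      vertex 18.65 6.53 0.00
      vertex 0.00 0.00 0.00
    endloop
  endfacet
  facet normal 0.0000 0.0000 -1.0000
    outer loop
      vertex 7.61 25.98 0.00
      vertex 7.61 6.53 0.00
      vertex 0.00 0.00 0.00
    endloop
  endfacet
  facet normal 0.0000 0.0000 -1.0000
    outer loop
      vertex 0.00 25.98 0.00
      vertex 7.61 25.98 0.00
      vertex 0.00 0.00 0.00
    endloop
  endfacet
  facet normal 0.0000 0.0000 1.0000
    outer loop
      vertex 0.00 0.00 21.90
      vertex 18.65 0.00 21.90
      vertex 18.65 6.53 21.90
    endloop
  endfacet
  facet normal 0.0000 0.0000 1.0000
    outer loop
      vertex 0.00 0.00 21.90
      vertex 18.65 6.53 21.90
      vertex 7.61 6.53 21.90
    endloop
  endfacet
  facet normal 0.0000 0.0000 1.0000
    outer loop
      vertex 0.00 0.00 21.90
      vertex 7.61 6.53 21.90
      vertex 7.61 25.98 21.90
    endloop
  endfacet
  facet normal 0.0000 0.0000 1.0000
    outer loop
      vertex 0.00 0.00 21.90
      vertex 7.61 25.98 21.90
      vertex 0.00 25.98 21.90
    endloop
  endfacet
  facet normal 0.0000 -1.0000 0.0000
    outer loop
      vertex 0.00 0.00 0.00
      vertex 18.65 0.00 0.00
      vertex 18.65 0.00 21.90
    endloop
  endfacet
  facet normal 0.0000 -1.0000 0.0000
    outer loop
      vertex 0.00 0.00 0.00
      vertex 18.65 0.00 21.90
      vertex 0.00 0.00 21.90
    endloop
  endfacet
  facet normal 1.0000 0.0000 0.0000
    outer loop
      vertex 18.65 0.00 0.00
      vertex 18.65 6.53 0.00
      vertex 18.65 6.53 21.90
    endloop
  endfacet
  facet normal 1.0000 0.0000 0.0000
    outer loop
      vertex 18.65 0.00 0.00
      vertex 18.65 6.53 21.90
      vertex 18.65 0.00 21.90
    endloop
  endfacet
  facet normal 0.0000 1.0000 0.0000
    outer loop
      vertex 18.65 6.53 0.00
      vertex 7.61 6.53 0.00
      vertex 7.61 6.53 21.90
    endloop
  endfacet
  facet normal 0.0000 1.0000 0.0000
    outer loop
      vertex 18.65 6.53 0.00
      vertex 7.61 6.53 21.90
      vertex 18.65 6.53 21.90
    endloop
  endfacet
  facet normal 1.0000 0.0000 0.0000
    outer loop
      vertex 7.61 6.53 0.00
      vertex 7.61 25.98 0.00
      vertex 7.61 25.98 21.90
    endloop
  endfacet
  facet normal 1.0000 0.0000 0.0000
    outer loop
      vertex 7.61 6.53 0.00
      vertex 7.61 25.98 21.90
      vertex 7.61 6.53 21.90
    endloop
  endfacet
  facet normal 0.0000 1.0000 0.0000
    outer loop
      vertex 7.61 25.98 0.00
      vertex 0.00 25.98 0.00
      vertex 0.00 25.98 21.90
    endloop
  endfacet
  facet normal 0.0000 1.0000 0.0000
    outer loop
      vertex 7.61 25.98 0.00
      vertex 0.00 25.98 21.90
      vertex 7.61 25.98 21.90
    endloop
  endfacet
  facet normal -1.0000 0.0000 0.0000
    outer loop
      vertex 0.00 25.98 0.00
      vertex 0.00 0.00 0.00
      vertex 0.00 0.00 21.90
    endloop
  endfacet
  facet normal -1.0000 0.0000 0.0000
    outer loop
      vertex 0.00 25.98 0.00
      vertex 0.00 0.00 21.90
      vertex 0.00 25.98 21.90
    endloop
  endfacet
endsolid part

The G0 Z moves step by Δz≈4.38 mm. Every layer's G1 loop is the same polygon, so the solid is a straight extrusion of it from z=0 to z≈21.9. Closing with flat bottom and top caps and triangulating gives 20 facets — an L-shaped prism: outer 18.6 × 26 mm, arm thicknesses ≈ 6.53 mm (horizontal) and 7.61 mm (vertical), extruded 21.9 mm in z.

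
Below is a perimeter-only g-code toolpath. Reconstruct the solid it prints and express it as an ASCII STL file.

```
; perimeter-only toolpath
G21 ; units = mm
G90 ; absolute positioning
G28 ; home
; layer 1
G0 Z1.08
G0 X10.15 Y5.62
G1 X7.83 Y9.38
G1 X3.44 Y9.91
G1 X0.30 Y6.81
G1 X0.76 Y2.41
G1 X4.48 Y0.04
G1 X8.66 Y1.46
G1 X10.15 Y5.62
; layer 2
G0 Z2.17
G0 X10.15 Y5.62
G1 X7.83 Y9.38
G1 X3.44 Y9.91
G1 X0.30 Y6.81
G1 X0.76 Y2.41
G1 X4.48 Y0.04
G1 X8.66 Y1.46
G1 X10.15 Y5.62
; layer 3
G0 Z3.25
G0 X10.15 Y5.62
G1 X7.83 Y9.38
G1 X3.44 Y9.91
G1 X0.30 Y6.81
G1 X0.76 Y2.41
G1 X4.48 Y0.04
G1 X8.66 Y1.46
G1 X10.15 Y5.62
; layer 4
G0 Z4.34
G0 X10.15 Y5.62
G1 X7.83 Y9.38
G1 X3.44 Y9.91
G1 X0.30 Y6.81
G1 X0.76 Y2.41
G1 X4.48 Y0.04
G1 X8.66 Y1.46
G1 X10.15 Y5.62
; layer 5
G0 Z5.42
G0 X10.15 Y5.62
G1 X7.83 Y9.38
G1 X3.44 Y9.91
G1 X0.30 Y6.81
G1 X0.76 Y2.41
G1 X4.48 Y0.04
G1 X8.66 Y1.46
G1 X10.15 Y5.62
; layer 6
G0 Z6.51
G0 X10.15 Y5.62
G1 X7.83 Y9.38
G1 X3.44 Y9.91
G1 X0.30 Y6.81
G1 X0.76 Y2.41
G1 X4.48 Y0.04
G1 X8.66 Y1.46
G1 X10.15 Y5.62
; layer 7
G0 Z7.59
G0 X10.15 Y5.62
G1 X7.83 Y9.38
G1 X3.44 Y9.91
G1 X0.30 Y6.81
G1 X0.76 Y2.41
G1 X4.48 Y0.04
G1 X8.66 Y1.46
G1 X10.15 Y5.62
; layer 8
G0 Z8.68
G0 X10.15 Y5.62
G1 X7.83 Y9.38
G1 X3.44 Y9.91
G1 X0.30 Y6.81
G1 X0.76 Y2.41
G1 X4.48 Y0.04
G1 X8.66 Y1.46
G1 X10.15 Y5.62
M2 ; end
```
solid part
  facet normal 0.0000 0.0000 -1.0000
    outer loop
      vertex 3.44 9.91 0.00
      vertex 7.83 9.38 0.00
      vertex 10.15 5.62 0.00
    endloop
  endfacet
  facet normal 0.0000 0.0000 -1.0000
    outer loop
      vertex 0.30 6.81 0.00
      vertex 3.44 9.91 0.00
      vertex 10.15 5.62 0.00
    endloop
  endfacet
  facet normal 0.0000 0.0000 -1.0000
    outer loop
      vertex 0.76 2.41 0.00
      vertex 0.30 6.81 0.00
      vertex 10.15 5.62 0.00
    endloop
  endfacet
  facet normal 0.0000 0.0000 -1.0000
    outer loop
      vertex 4.48 0.04 0.00
      vertex 0.76 2.41 0.00
      vertex 10.15 5.62 0.00
    endloop
  endfacet
  facet normal 0.0000 0.0000 -1.0000
    outer loop
      vertex 8.66 1.46 0.00
      vertex 4.48 0.04 0.00
      vertex 10.15 5.62 0.00
    endloop
  endfacet
  facet normal 0.0000 0.0000 1.0000
    outer loop
      vertex 10.15 5.62 8.68
      vertex 7.83 9.38 8.68
      vertex 3.44 9.91 8.68
    endloop
  endfacet
  facet normal 0.0000 0.0000 1.0000
    outer loop
      vertex 10.15 5.62 8.68
      vertex 3.44 9.91 8.68
      vertex 0.30 6.81 8.68
    endloop
  endfacet
  facet normal 0.0000 0.0000 1.0000
    outer loop
      vertex 10.15 5.62 8.68
      vertex 0.30 6.81 8.68
      vertex 0.76 2.41 8.68
    endloop
  endfacet
  facet normal 0.0000 0.0000 1.0000
    outer loop
      vertex 10.15 5.62 8.68
      vertex 0.76 2.41 8.68
      vertex 4.48 0.04 8.68
    endloop
  endfacet
  facet normal 0.0000 0.0000 1.0000
    outer loop
      vertex 10.15 5.62 8.68
      vertex 4.48 0.04 8.68
      vertex 8.66 1.46 8.68
    endloop
  endfacet
  facet normal 0.8510 0.5251 0.0000
    outer loop
      vertex 10.15 5.62 0.00
      vertex 7.83 9.38 0.00
      vertex 7.83 9.38 8.68
    endloop
  endfacet
  facet normal 0.8510 0.5251 0.0000
    outer loop
      vertex 10.15 5.62 0.00
      vertex 7.83 9.38 8.68
      vertex 10.15 5.62 8.68
    endloop
  endfacet
  facet normal 0.1199 0.9928 0.0000
    outer loop
      vertex 7.83 9.38 0.00
      vertex 3.44 9.91 0.00
      vertex 3.44 9.91 8.68
    endloop
  endfacet
  facet normal 0.1199 0.9928 0.0000
    outer loop
      vertex 7.83 9.38 0.00
      vertex 3.44 9.91 8.68
      vertex 7.83 9.38 8.68
    endloop
  endfacet
  facet normal -0.7026 0.7116 0.0000
    outer loop
      vertex 3.44 9.91 0.00
      vertex 0.30 6.81 0.00
      vertex 0.30 6.81 8.68
    endloop
  endfacet
  facet normal -0.7026 0.7116 0.0000
    outer loop
      vertex 3.44 9.91 0.00
      vertex 0.30 6.81 8.68
      vertex 3.44 9.91 8.68
    endloop
  endfacet
  facet normal -0.9946 -0.1040 0.0000
    outer loop
      vertex 0.30 6.81 0.00
      vertex 0.76 2.41 0.00
      vertex 0.76 2.41 8.68
    endloop
  endfacet
  facet normal -0.9946 -0.1040 0.0000
    outer loop
      vertex 0.30 6.81 0.00
      vertex 0.76 2.41 8.68
      vertex 0.30 6.81 8.68
    endloop
  endfacet
  facet normal -0.5373 -0.8434 0.0000
    outer loop
      vertex 0.76 2.41 0.00
      vertex 4.48 0.04 0.00
      vertex 4.48 0.04 8.68
    endloop
  endfacet
  facet normal -0.5373 -0.8434 0.0000
    outer loop
      vertex 0.76 2.41 0.00
      vertex 4.48 0.04 8.68
      vertex 0.76 2.41 8.68
    endloop
  endfacet
  facet normal 0.3217 -0.9469 0.0000
    outer loop
      vertex 4.48 0.04 0.00
      vertex 8.66 1.46 0.00
      vertex 8.66 1.46 8.68
    endloop
  endfacet
  facet normal 0.3217 -0.9469 0.0000
    outer loop
      vertex 4.48 0.04 0.00
      vertex 8.66 1.46 8.68
      vertex 4.48 0.04 8.68
    endloop
  endfacet
  facet normal 0.9414 -0.3372 0.0000
    outer loop
      vertex 8.66 1.46 0.00
      vertex 10.15 5.62 0.00
      vertex 10.15 5.62 8.68
    endloop
  endfacet
  facet normal 0.9414 -0.3372 0.0000
    outer loop
      vertex 8.66 1.46 0.00
      vertex 10.15 5.62 8.68
      vertex 8.66 1.46 8.68
    endloop
  endfacet
endsolid part

The G0 Z moves step by Δz≈1.08 mm. Every layer's G1 loop is the same polygon, so the solid is a straight extrusion of it from z=0 to z≈8.68. Closing with flat bottom and top caps and triangulating gives 24 facets — a regular 7-sided prism (a cylinder approximated with 7 flat sides), circumscribed radius ≈ 5.09 mm, height ≈ 8.68 mm.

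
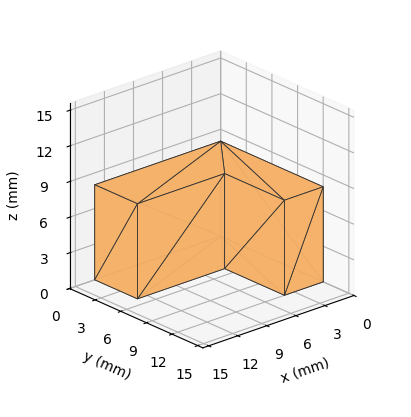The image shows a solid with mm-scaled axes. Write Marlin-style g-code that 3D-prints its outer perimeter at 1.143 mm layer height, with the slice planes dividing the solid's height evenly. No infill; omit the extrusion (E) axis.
Reading the render: the shape is an L-shaped prism: outer 13 × 12 mm, arm thicknesses ≈ 5 mm (horizontal) and 4 mm (vertical), extruded 8 mm in z (dimensions read to the nearest mm from the axis ticks). For the g-code, the solid's height is divided into equal slices at the stated Δz and each level perimeter traced with G1 moves after a G0 lift.

; perimeter-only toolpath
G21 ; units = mm
G90 ; absolute positioning
G28 ; home
; layer 1
G0 Z1.143
G0 X0.000 Y0.000
G1 X13.000 Y0.000
G1 X13.000 Y5.000
G1 X4.000 Y5.000
G1 X4.000 Y12.000
G1 X0.000 Y12.000
G1 X0.000 Y0.000
; layer 2
G0 Z2.286
G0 X0.000 Y0.000
G1 X13.000 Y0.000
G1 X13.000 Y5.000
G1 X4.000 Y5.000
G1 X4.000 Y12.000
G1 X0.000 Y12.000
G1 X0.000 Y0.000
; layer 3
G0 Z3.429
G0 X0.000 Y0.000
G1 X13.000 Y0.000
G1 X13.000 Y5.000
G1 X4.000 Y5.000
G1 X4.000 Y12.000
G1 X0.000 Y12.000
G1 X0.000 Y0.000
; layer 4
G0 Z4.571
G0 X0.000 Y0.000
G1 X13.000 Y0.000
G1 X13.000 Y5.000
G1 X4.000 Y5.000
G1 X4.000 Y12.000
G1 X0.000 Y12.000
G1 X0.000 Y0.000
; layer 5
G0 Z5.714
G0 X0.000 Y0.000
G1 X13.000 Y0.000
G1 X13.000 Y5.000
G1 X4.000 Y5.000
G1 X4.000 Y12.000
G1 X0.000 Y12.000
G1 X0.000 Y0.000
; layer 6
G0 Z6.857
G0 X0.000 Y0.000
G1 X13.000 Y0.000
G1 X13.000 Y5.000
G1 X4.000 Y5.000
G1 X4.000 Y12.000
G1 X0.000 Y12.000
G1 X0.000 Y0.000
; layer 7
G0 Z8.000
G0 X0.000 Y0.000
G1 X13.000 Y0.000
G1 X13.000 Y5.000
G1 X4.000 Y5.000
G1 X4.000 Y12.000
G1 X0.000 Y12.000
G1 X0.000 Y0.000
M2 ; end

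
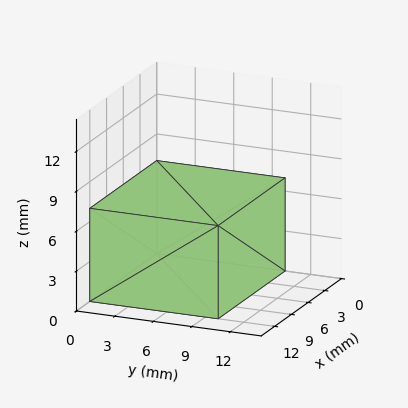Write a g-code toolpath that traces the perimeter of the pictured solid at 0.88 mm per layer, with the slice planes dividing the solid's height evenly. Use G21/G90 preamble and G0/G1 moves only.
Reading the render: the shape is a rectangular box, roughly 12 × 10 mm footprint and 7 mm tall (dimensions read to the nearest mm from the axis ticks). For the g-code, the solid's height is divided into equal slices at the stated Δz and each level perimeter traced with G1 moves after a G0 lift.

; perimeter-only toolpath
G21 ; units = mm
G90 ; absolute positioning
G28 ; home
; layer 1
G0 Z0.88
G0 X0.00 Y0.00
G1 X12.00 Y0.00
G1 X12.00 Y10.00
G1 X0.00 Y10.00
G1 X0.00 Y0.00
; layer 2
G0 Z1.75
G0 X0.00 Y0.00
G1 X12.00 Y0.00
G1 X12.00 Y10.00
G1 X0.00 Y10.00
G1 X0.00 Y0.00
; layer 3
G0 Z2.62
G0 X0.00 Y0.00
G1 X12.00 Y0.00
G1 X12.00 Y10.00
G1 X0.00 Y10.00
G1 X0.00 Y0.00
; layer 4
G0 Z3.50
G0 X0.00 Y0.00
G1 X12.00 Y0.00
G1 X12.00 Y10.00
G1 X0.00 Y10.00
G1 X0.00 Y0.00
; layer 5
G0 Z4.38
G0 X0.00 Y0.00
G1 X12.00 Y0.00
G1 X12.00 Y10.00
G1 X0.00 Y10.00
G1 X0.00 Y0.00
; layer 6
G0 Z5.25
G0 X0.00 Y0.00
G1 X12.00 Y0.00
G1 X12.00 Y10.00
G1 X0.00 Y10.00
G1 X0.00 Y0.00
; layer 7
G0 Z6.12
G0 X0.00 Y0.00
G1 X12.00 Y0.00
G1 X12.00 Y10.00
G1 X0.00 Y10.00
G1 X0.00 Y0.00
; layer 8
G0 Z7.00
G0 X0.00 Y0.00
G1 X12.00 Y0.00
G1 X12.00 Y10.00
G1 X0.00 Y10.00
G1 X0.00 Y0.00
M2 ; end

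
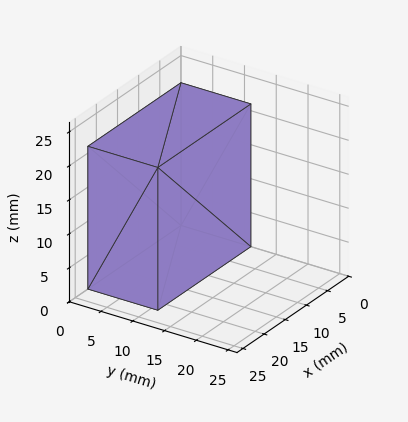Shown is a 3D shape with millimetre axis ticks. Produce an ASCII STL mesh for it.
Reading the render: the shape is a rectangular box, roughly 22 × 11 mm footprint and 21 mm tall (dimensions read to the nearest mm from the axis ticks). For the STL, each face is triangulated and given an outward normal.

solid part
  facet normal 0.0000 0.0000 -1.0000
    outer loop
      vertex 22.00 11.00 0.00
      vertex 22.00 0.00 0.00
      vertex 0.00 0.00 0.00
    endloop
  endfacet
  facet normal 0.0000 0.0000 -1.0000
    outer loop
      vertex 0.00 11.00 0.00
      vertex 22.00 11.00 0.00
      vertex 0.00 0.00 0.00
    endloop
  endfacet
  facet normal 0.0000 0.0000 1.0000
    outer loop
      vertex 0.00 0.00 21.00
      vertex 22.00 0.00 21.00
      vertex 22.00 11.00 21.00
    endloop
  endfacet
  facet normal 0.0000 0.0000 1.0000
    outer loop
      vertex 0.00 0.00 21.00
      vertex 22.00 11.00 21.00
      vertex 0.00 11.00 21.00
    endloop
  endfacet
  facet normal 0.0000 -1.0000 0.0000
    outer loop
      vertex 0.00 0.00 0.00
      vertex 22.00 0.00 0.00
      vertex 22.00 0.00 21.00
    endloop
  endfacet
  facet normal 0.0000 -1.0000 0.0000
    outer loop
      vertex 0.00 0.00 0.00
      vertex 22.00 0.00 21.00
      vertex 0.00 0.00 21.00
    endloop
  endfacet
  facet normal 0.0000 1.0000 0.0000
    outer loop
      vertex 22.00 11.00 21.00
      vertex 22.00 11.00 0.00
      vertex 0.00 11.00 0.00
    endloop
  endfacet
  facet normal 0.0000 1.0000 0.0000
    outer loop
      vertex 0.00 11.00 21.00
      vertex 22.00 11.00 21.00
      vertex 0.00 11.00 0.00
    endloop
  endfacet
  facet normal -1.0000 0.0000 0.0000
    outer loop
      vertex 0.00 11.00 21.00
      vertex 0.00 11.00 0.00
      vertex 0.00 0.00 0.00
    endloop
  endfacet
  facet normal -1.0000 0.0000 0.0000
    outer loop
      vertex 0.00 0.00 21.00
      vertex 0.00 11.00 21.00
      vertex 0.00 0.00 0.00
    endloop
  endfacet
  facet normal 1.0000 0.0000 0.0000
    outer loop
      vertex 22.00 0.00 0.00
      vertex 22.00 11.00 0.00
      vertex 22.00 11.00 21.00
    endloop
  endfacet
  facet normal 1.0000 0.0000 0.0000
    outer loop
      vertex 22.00 0.00 0.00
      vertex 22.00 11.00 21.00
      vertex 22.00 0.00 21.00
    endloop
  endfacet
endsolid part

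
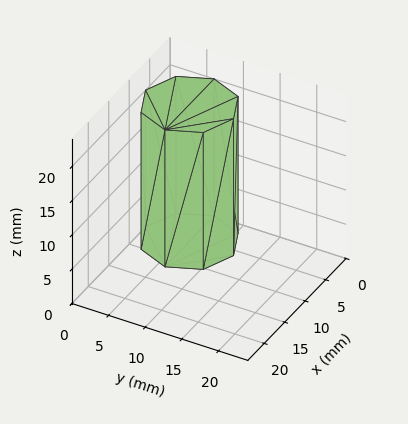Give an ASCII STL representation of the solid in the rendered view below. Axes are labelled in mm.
Reading the render: the shape is a regular 8-sided prism (a cylinder approximated with 8 flat sides), circumscribed radius ≈ 6 mm, height ≈ 20 mm (dimensions read to the nearest mm from the axis ticks). For the STL, each face is triangulated and given an outward normal.

solid part
  facet normal 0.0000 0.0000 -1.0000
    outer loop
      vertex 6.00 12.00 0.00
      vertex 10.24 10.24 0.00
      vertex 12.00 6.00 0.00
    endloop
  endfacet
  facet normal 0.0000 0.0000 -1.0000
    outer loop
      vertex 1.76 10.24 0.00
      vertex 6.00 12.00 0.00
      vertex 12.00 6.00 0.00
    endloop
  endfacet
  facet normal 0.0000 0.0000 -1.0000
    outer loop
      vertex 0.00 6.00 0.00
      vertex 1.76 10.24 0.00
      vertex 12.00 6.00 0.00
    endloop
  endfacet
  facet normal 0.0000 0.0000 -1.0000
    outer loop
      vertex 1.76 1.76 0.00
      vertex 0.00 6.00 0.00
      vertex 12.00 6.00 0.00
    endloop
  endfacet
  facet normal 0.0000 0.0000 -1.0000
    outer loop
      vertex 6.00 0.00 0.00
      vertex 1.76 1.76 0.00
      vertex 12.00 6.00 0.00
    endloop
  endfacet
  facet normal 0.0000 0.0000 -1.0000
    outer loop
      vertex 10.24 1.76 0.00
      vertex 6.00 0.00 0.00
      vertex 12.00 6.00 0.00
    endloop
  endfacet
  facet normal 0.0000 0.0000 1.0000
    outer loop
      vertex 12.00 6.00 20.00
      vertex 10.24 10.24 20.00
      vertex 6.00 12.00 20.00
    endloop
  endfacet
  facet normal 0.0000 0.0000 1.0000
    outer loop
      vertex 12.00 6.00 20.00
      vertex 6.00 12.00 20.00
      vertex 1.76 10.24 20.00
    endloop
  endfacet
  facet normal 0.0000 0.0000 1.0000
    outer loop
      vertex 12.00 6.00 20.00
      vertex 1.76 10.24 20.00
      vertex 0.00 6.00 20.00
    endloop
  endfacet
  facet normal 0.0000 0.0000 1.0000
    outer loop
      vertex 12.00 6.00 20.00
      vertex 0.00 6.00 20.00
      vertex 1.76 1.76 20.00
    endloop
  endfacet
  facet normal 0.0000 0.0000 1.0000
    outer loop
      vertex 12.00 6.00 20.00
      vertex 1.76 1.76 20.00
      vertex 6.00 0.00 20.00
    endloop
  endfacet
  facet normal 0.0000 0.0000 1.0000
    outer loop
      vertex 12.00 6.00 20.00
      vertex 6.00 0.00 20.00
      vertex 10.24 1.76 20.00
    endloop
  endfacet
  facet normal 0.9236 0.3834 0.0000
    outer loop
      vertex 12.00 6.00 0.00
      vertex 10.24 10.24 0.00
      vertex 10.24 10.24 20.00
    endloop
  endfacet
  facet normal 0.9236 0.3834 0.0000
    outer loop
      vertex 12.00 6.00 0.00
      vertex 10.24 10.24 20.00
      vertex 12.00 6.00 20.00
    endloop
  endfacet
  facet normal 0.3834 0.9236 0.0000
    outer loop
      vertex 10.24 10.24 0.00
      vertex 6.00 12.00 0.00
      vertex 6.00 12.00 20.00
    endloop
  endfacet
  facet normal 0.3834 0.9236 0.0000
    outer loop
      vertex 10.24 10.24 0.00
      vertex 6.00 12.00 20.00
      vertex 10.24 10.24 20.00
    endloop
  endfacet
  facet normal -0.3834 0.9236 0.0000
    outer loop
      vertex 6.00 12.00 0.00
      vertex 1.76 10.24 0.00
      vertex 1.76 10.24 20.00
    endloop
  endfacet
  facet normal -0.3834 0.9236 0.0000
    outer loop
      vertex 6.00 12.00 0.00
      vertex 1.76 10.24 20.00
      vertex 6.00 12.00 20.00
    endloop
  endfacet
  facet normal -0.9236 0.3834 0.0000
    outer loop
      vertex 1.76 10.24 0.00
      vertex 0.00 6.00 0.00
      vertex 0.00 6.00 20.00
    endloop
  endfacet
  facet normal -0.9236 0.3834 0.0000
    outer loop
      vertex 1.76 10.24 0.00
      vertex 0.00 6.00 20.00
      vertex 1.76 10.24 20.00
    endloop
  endfacet
  facet normal -0.9236 -0.3834 0.0000
    outer loop
      vertex 0.00 6.00 0.00
      vertex 1.76 1.76 0.00
      vertex 1.76 1.76 20.00
    endloop
  endfacet
  facet normal -0.9236 -0.3834 0.0000
    outer loop
      vertex 0.00 6.00 0.00
      vertex 1.76 1.76 20.00
      vertex 0.00 6.00 20.00
    endloop
  endfacet
  facet normal -0.3834 -0.9236 0.0000
    outer loop
      vertex 1.76 1.76 0.00
      vertex 6.00 0.00 0.00
      vertex 6.00 0.00 20.00
    endloop
  endfacet
  facet normal -0.3834 -0.9236 0.0000
    outer loop
      vertex 1.76 1.76 0.00
      vertex 6.00 0.00 20.00
      vertex 1.76 1.76 20.00
    endloop
  endfacet
  facet normal 0.3834 -0.9236 0.0000
    outer loop
      vertex 6.00 0.00 0.00
      vertex 10.24 1.76 0.00
      vertex 10.24 1.76 20.00
    endloop
  endfacet
  facet normal 0.3834 -0.9236 0.0000
    outer loop
      vertex 6.00 0.00 0.00
      vertex 10.24 1.76 20.00
      vertex 6.00 0.00 20.00
    endloop
  endfacet
  facet normal 0.9236 -0.3834 0.0000
    outer loop
      vertex 10.24 1.76 0.00
      vertex 12.00 6.00 0.00
      vertex 12.00 6.00 20.00
    endloop
  endfacet
  facet normal 0.9236 -0.3834 0.0000
    outer loop
      vertex 10.24 1.76 0.00
      vertex 12.00 6.00 20.00
      vertex 10.24 1.76 20.00
    endloop
  endfacet
endsolid part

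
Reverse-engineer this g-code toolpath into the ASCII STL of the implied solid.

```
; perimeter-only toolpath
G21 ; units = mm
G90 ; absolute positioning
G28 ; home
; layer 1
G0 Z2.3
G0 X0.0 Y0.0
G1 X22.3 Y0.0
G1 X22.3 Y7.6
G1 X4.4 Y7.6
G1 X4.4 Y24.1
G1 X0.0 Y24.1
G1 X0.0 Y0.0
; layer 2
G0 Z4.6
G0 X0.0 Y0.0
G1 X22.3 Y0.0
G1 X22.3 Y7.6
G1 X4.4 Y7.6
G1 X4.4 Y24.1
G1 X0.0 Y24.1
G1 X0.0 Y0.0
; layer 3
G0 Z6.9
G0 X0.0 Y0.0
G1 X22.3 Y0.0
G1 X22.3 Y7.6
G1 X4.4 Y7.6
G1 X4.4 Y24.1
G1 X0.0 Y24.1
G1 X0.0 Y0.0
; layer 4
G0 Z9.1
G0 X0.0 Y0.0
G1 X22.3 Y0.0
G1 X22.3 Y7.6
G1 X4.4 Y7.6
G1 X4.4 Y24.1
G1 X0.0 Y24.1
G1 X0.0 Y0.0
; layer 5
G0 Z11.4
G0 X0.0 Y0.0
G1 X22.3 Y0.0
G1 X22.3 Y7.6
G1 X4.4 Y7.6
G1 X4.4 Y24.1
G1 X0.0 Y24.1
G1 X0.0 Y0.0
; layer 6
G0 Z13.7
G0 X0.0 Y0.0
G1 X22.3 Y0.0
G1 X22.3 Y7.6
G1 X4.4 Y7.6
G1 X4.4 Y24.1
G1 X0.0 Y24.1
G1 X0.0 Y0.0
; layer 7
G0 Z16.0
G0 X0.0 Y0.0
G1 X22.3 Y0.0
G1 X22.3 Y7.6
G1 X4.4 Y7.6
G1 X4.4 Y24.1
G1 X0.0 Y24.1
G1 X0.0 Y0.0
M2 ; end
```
solid part
  facet normal 0.0000 0.0000 -1.0000
    outer loop
      vertex 22.3 7.6 0.0
      vertex 22.3 0.0 0.0
      vertex 0.0 0.0 0.0
    endloop
  endfacet
  facet normal 0.0000 0.0000 -1.0000
    outer loop
      vertex 4.4 7.6 0.0
      vertex 22.3 7.6 0.0
      vertex 0.0 0.0 0.0
    endloop
  endfacet
  facet normal 0.0000 0.0000 -1.0000
    outer loop
      vertex 4.4 24.1 0.0
      vertex 4.4 7.6 0.0
      vertex 0.0 0.0 0.0
    endloop
  endfacet
  facet normal 0.0000 0.0000 -1.0000
    outer loop
      vertex 0.0 24.1 0.0
      vertex 4.4 24.1 0.0
      vertex 0.0 0.0 0.0
    endloop
  endfacet
  facet normal 0.0000 0.0000 1.0000
    outer loop
      vertex 0.0 0.0 16.0
      vertex 22.3 0.0 16.0
      vertex 22.3 7.6 16.0
    endloop
  endfacet
  facet normal 0.0000 0.0000 1.0000
    outer loop
      vertex 0.0 0.0 16.0
      vertex 22.3 7.6 16.0
      vertex 4.4 7.6 16.0
    endloop
  endfacet
  facet normal 0.0000 0.0000 1.0000
    outer loop
      vertex 0.0 0.0 16.0
      vertex 4.4 7.6 16.0
      vertex 4.4 24.1 16.0
    endloop
  endfacet
  facet normal 0.0000 0.0000 1.0000
    outer loop
      vertex 0.0 0.0 16.0
      vertex 4.4 24.1 16.0
      vertex 0.0 24.1 16.0
    endloop
  endfacet
  facet normal 0.0000 -1.0000 0.0000
    outer loop
      vertex 0.0 0.0 0.0
      vertex 22.3 0.0 0.0
      vertex 22.3 0.0 16.0
    endloop
  endfacet
  facet normal 0.0000 -1.0000 0.0000
    outer loop
      vertex 0.0 0.0 0.0
      vertex 22.3 0.0 16.0
      vertex 0.0 0.0 16.0
    endloop
  endfacet
  facet normal 1.0000 0.0000 0.0000
    outer loop
      vertex 22.3 0.0 0.0
      vertex 22.3 7.6 0.0
      vertex 22.3 7.6 16.0
    endloop
  endfacet
  facet normal 1.0000 0.0000 0.0000
    outer loop
      vertex 22.3 0.0 0.0
      vertex 22.3 7.6 16.0
      vertex 22.3 0.0 16.0
    endloop
  endfacet
  facet normal 0.0000 1.0000 0.0000
    outer loop
      vertex 22.3 7.6 0.0
      vertex 4.4 7.6 0.0
      vertex 4.4 7.6 16.0
    endloop
  endfacet
  facet normal 0.0000 1.0000 0.0000
    outer loop
      vertex 22.3 7.6 0.0
      vertex 4.4 7.6 16.0
      vertex 22.3 7.6 16.0
    endloop
  endfacet
  facet normal 1.0000 0.0000 0.0000
    outer loop
      vertex 4.4 7.6 0.0
      vertex 4.4 24.1 0.0
      vertex 4.4 24.1 16.0
    endloop
  endfacet
  facet normal 1.0000 0.0000 0.0000
    outer loop
      vertex 4.4 7.6 0.0
      vertex 4.4 24.1 16.0
      vertex 4.4 7.6 16.0
    endloop
  endfacet
  facet normal 0.0000 1.0000 0.0000
    outer loop
      vertex 4.4 24.1 0.0
      vertex 0.0 24.1 0.0
      vertex 0.0 24.1 16.0
    endloop
  endfacet
  facet normal 0.0000 1.0000 0.0000
    outer loop
      vertex 4.4 24.1 0.0
      vertex 0.0 24.1 16.0
      vertex 4.4 24.1 16.0
    endloop
  endfacet
  facet normal -1.0000 0.0000 0.0000
    outer loop
      vertex 0.0 24.1 0.0
      vertex 0.0 0.0 0.0
      vertex 0.0 0.0 16.0
    endloop
  endfacet
  facet normal -1.0000 0.0000 0.0000
    outer loop
      vertex 0.0 24.1 0.0
      vertex 0.0 0.0 16.0
      vertex 0.0 24.1 16.0
    endloop
  endfacet
endsolid part

The G0 Z moves step by Δz≈2.3 mm. Every layer's G1 loop is the same polygon, so the solid is a straight extrusion of it from z=0 to z≈16. Closing with flat bottom and top caps and triangulating gives 20 facets — an L-shaped prism: outer 22.3 × 24.1 mm, arm thicknesses ≈ 7.6 mm (horizontal) and 4.4 mm (vertical), extruded 16 mm in z.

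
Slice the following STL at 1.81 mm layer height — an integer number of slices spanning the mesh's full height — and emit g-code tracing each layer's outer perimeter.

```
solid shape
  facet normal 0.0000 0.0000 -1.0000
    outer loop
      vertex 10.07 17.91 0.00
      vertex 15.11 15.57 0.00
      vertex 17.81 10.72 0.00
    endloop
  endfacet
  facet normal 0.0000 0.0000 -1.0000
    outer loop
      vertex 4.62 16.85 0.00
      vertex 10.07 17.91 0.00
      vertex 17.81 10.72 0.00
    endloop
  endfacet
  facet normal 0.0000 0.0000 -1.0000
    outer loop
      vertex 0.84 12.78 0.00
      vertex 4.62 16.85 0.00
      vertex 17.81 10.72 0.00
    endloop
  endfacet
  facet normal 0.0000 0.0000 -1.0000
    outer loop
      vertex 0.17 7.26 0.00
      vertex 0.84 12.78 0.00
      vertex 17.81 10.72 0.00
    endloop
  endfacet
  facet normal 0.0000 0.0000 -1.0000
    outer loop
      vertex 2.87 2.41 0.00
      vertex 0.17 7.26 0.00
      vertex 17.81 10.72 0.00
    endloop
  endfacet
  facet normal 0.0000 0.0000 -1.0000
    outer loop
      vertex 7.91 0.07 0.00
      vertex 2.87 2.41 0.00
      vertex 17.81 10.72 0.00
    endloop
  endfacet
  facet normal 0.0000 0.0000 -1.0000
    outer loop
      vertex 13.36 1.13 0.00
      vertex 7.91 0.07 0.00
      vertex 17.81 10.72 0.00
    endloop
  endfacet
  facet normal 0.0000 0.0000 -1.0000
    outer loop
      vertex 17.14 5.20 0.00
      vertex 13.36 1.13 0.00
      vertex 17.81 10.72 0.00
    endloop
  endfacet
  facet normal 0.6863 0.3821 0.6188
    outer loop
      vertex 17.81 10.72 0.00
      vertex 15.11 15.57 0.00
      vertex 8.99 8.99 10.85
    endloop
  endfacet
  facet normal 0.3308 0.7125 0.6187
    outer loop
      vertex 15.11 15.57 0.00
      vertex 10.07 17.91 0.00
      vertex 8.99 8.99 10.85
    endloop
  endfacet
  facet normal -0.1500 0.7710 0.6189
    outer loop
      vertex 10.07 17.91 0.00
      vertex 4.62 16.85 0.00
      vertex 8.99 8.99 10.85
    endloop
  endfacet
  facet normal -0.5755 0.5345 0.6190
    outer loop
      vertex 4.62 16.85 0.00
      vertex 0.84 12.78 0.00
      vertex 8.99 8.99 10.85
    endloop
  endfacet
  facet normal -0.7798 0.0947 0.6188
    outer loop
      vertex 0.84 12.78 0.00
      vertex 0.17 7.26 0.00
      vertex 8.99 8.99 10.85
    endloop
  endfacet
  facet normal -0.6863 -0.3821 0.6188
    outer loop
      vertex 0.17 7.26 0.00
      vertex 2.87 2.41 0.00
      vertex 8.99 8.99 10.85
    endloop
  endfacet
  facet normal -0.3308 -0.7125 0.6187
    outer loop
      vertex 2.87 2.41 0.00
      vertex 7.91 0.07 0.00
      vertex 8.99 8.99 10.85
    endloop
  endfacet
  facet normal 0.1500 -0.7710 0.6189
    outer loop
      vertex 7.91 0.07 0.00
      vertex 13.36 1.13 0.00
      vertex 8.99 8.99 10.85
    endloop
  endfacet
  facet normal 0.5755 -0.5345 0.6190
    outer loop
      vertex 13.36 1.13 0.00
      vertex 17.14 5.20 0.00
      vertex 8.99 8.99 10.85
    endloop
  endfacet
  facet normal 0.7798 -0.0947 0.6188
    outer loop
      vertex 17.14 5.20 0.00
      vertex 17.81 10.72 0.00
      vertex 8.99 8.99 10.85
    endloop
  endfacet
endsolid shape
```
; perimeter-only toolpath
G21 ; units = mm
G90 ; absolute positioning
G28 ; home
; layer 1
G0 Z1.81
G0 X16.34 Y10.43
G1 X14.09 Y14.47
G1 X9.89 Y16.42
G1 X5.35 Y15.54
G1 X2.20 Y12.15
G1 X1.64 Y7.55
G1 X3.89 Y3.51
G1 X8.09 Y1.56
G1 X12.63 Y2.44
G1 X15.78 Y5.83
G1 X16.34 Y10.43
; layer 2
G0 Z3.62
G0 X14.87 Y10.14
G1 X13.07 Y13.38
G1 X9.71 Y14.94
G1 X6.08 Y14.23
G1 X3.56 Y11.52
G1 X3.11 Y7.84
G1 X4.91 Y4.60
G1 X8.27 Y3.04
G1 X11.90 Y3.75
G1 X14.42 Y6.46
G1 X14.87 Y10.14
; layer 3
G0 Z5.42
G0 X13.40 Y9.86
G1 X12.05 Y12.28
G1 X9.53 Y13.45
G1 X6.80 Y12.92
G1 X4.92 Y10.88
G1 X4.58 Y8.12
G1 X5.93 Y5.70
G1 X8.45 Y4.53
G1 X11.18 Y5.06
G1 X13.07 Y7.10
G1 X13.40 Y9.86
; layer 4
G0 Z7.23
G0 X11.93 Y9.57
G1 X11.03 Y11.18
G1 X9.35 Y11.96
G1 X7.53 Y11.61
G1 X6.27 Y10.25
G1 X6.05 Y8.41
G1 X6.95 Y6.80
G1 X8.63 Y6.02
G1 X10.45 Y6.37
G1 X11.71 Y7.73
G1 X11.93 Y9.57
; layer 5
G0 Z9.04
G0 X10.46 Y9.28
G1 X10.01 Y10.09
G1 X9.17 Y10.48
G1 X8.26 Y10.30
G1 X7.63 Y9.62
G1 X7.52 Y8.70
G1 X7.97 Y7.89
G1 X8.81 Y7.50
G1 X9.72 Y7.68
G1 X10.35 Y8.36
G1 X10.46 Y9.28
M2 ; end

The solid is a regular 10-sided pyramid, base circumscribed radius ≈ 8.99 mm, apex at z ≈ 10.8 mm. Slicing at Δz = 1.81 mm — 6 equal slices spanning the solid's height, so layer i sits at z = i·h/6 — gives 5 non-empty perimeters. Each is a 10-segment closed polygon; G0 lifts to the layer z and rapids to the start vertex, then G1 traces the edges. The cross-section shrinks linearly with z (the slice at the apex is degenerate and omitted).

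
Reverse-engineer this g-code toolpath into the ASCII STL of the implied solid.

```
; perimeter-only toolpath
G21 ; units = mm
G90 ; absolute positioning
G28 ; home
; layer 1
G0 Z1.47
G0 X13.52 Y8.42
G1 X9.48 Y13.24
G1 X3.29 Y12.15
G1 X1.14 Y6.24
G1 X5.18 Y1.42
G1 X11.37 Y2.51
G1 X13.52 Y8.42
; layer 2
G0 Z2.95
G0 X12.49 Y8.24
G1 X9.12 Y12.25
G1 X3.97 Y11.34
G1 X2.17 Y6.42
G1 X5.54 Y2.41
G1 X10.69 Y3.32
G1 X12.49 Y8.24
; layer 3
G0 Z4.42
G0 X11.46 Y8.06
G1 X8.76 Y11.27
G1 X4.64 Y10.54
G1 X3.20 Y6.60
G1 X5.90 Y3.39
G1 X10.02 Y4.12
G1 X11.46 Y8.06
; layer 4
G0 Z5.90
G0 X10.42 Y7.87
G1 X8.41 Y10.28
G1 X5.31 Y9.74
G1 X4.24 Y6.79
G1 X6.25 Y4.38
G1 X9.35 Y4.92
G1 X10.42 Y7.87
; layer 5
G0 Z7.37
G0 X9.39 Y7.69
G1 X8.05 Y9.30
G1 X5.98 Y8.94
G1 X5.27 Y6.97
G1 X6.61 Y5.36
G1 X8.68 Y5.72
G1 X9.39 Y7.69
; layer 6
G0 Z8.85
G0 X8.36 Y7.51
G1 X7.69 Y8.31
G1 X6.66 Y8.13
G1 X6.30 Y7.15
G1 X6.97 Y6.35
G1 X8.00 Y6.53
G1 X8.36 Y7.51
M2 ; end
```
solid part
  facet normal 0.0000 0.0000 -1.0000
    outer loop
      vertex 2.62 12.95 0.00
      vertex 9.84 14.22 0.00
      vertex 14.55 8.60 0.00
    endloop
  endfacet
  facet normal 0.0000 0.0000 -1.0000
    outer loop
      vertex 0.11 6.06 0.00
      vertex 2.62 12.95 0.00
      vertex 14.55 8.60 0.00
    endloop
  endfacet
  facet normal 0.0000 0.0000 -1.0000
    outer loop
      vertex 4.82 0.44 0.00
      vertex 0.11 6.06 0.00
      vertex 14.55 8.60 0.00
    endloop
  endfacet
  facet normal 0.0000 0.0000 -1.0000
    outer loop
      vertex 12.04 1.71 0.00
      vertex 4.82 0.44 0.00
      vertex 14.55 8.60 0.00
    endloop
  endfacet
  facet normal 0.6528 0.5471 0.5240
    outer loop
      vertex 14.55 8.60 0.00
      vertex 9.84 14.22 0.00
      vertex 7.33 7.33 10.32
    endloop
  endfacet
  facet normal -0.1475 0.8388 0.5241
    outer loop
      vertex 9.84 14.22 0.00
      vertex 2.62 12.95 0.00
      vertex 7.33 7.33 10.32
    endloop
  endfacet
  facet normal -0.8003 0.2915 0.5240
    outer loop
      vertex 2.62 12.95 0.00
      vertex 0.11 6.06 0.00
      vertex 7.33 7.33 10.32
    endloop
  endfacet
  facet normal -0.6528 -0.5471 0.5240
    outer loop
      vertex 0.11 6.06 0.00
      vertex 4.82 0.44 0.00
      vertex 7.33 7.33 10.32
    endloop
  endfacet
  facet normal 0.1475 -0.8388 0.5241
    outer loop
      vertex 4.82 0.44 0.00
      vertex 12.04 1.71 0.00
      vertex 7.33 7.33 10.32
    endloop
  endfacet
  facet normal 0.8003 -0.2915 0.5240
    outer loop
      vertex 12.04 1.71 0.00
      vertex 14.55 8.60 0.00
      vertex 7.33 7.33 10.32
    endloop
  endfacet
endsolid part

The G0 Z moves step by Δz≈1.47 mm. The G1 loops shrink linearly with z, so the solid tapers from its base footprint up to z≈10.3. Closing with a flat bottom cap and the tapered top and triangulating gives 10 facets — a regular 6-sided pyramid, base circumscribed radius ≈ 7.33 mm, apex at z ≈ 10.3 mm.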